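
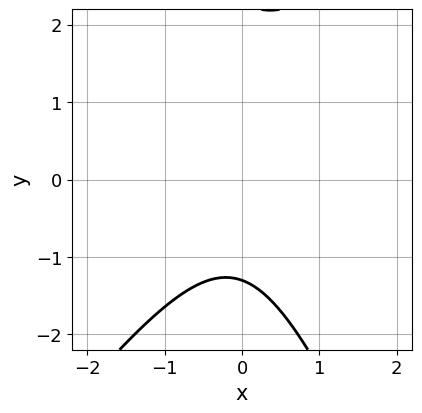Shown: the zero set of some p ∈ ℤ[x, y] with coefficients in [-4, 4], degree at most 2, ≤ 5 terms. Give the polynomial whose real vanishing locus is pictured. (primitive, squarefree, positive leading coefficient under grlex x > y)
3*x^2 - x*y - y^2 + y + 3

(a) Degree: the shape is more complex than any degree-1 curve, so deg p = 2.
(b) From the axis intercepts and sections: it misses every integer gridline on the x-axis.
(c) Solving for integer coefficients yields p as stated.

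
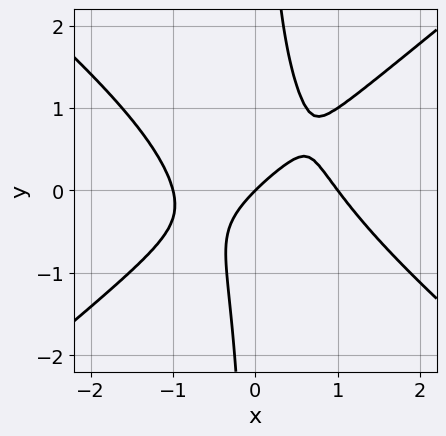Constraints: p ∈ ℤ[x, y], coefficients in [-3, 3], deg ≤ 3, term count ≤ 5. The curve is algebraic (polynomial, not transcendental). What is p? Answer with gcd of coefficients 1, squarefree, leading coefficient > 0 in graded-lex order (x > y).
First, degree: a generic line meets the curve in up to 3 points, so deg p = 3.
Next, checking where it meets the axes: it meets the y-axis at y = 0 (among the integer gridlines); the x-axis gridline crossings are at x ∈ {-1, 0, 1}.
Finally, these observations pin down the coefficients.

2*x^3 - 3*x*y^2 + x*y - 2*x + 2*y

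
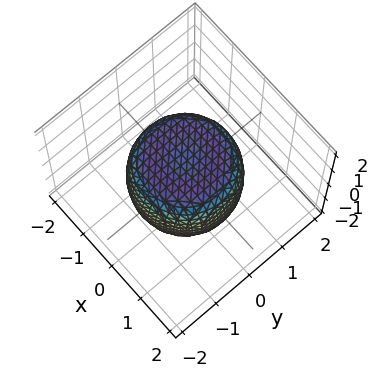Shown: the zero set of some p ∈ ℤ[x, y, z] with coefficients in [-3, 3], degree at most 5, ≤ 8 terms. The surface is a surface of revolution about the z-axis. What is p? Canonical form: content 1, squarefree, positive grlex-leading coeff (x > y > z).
Degree: a generic line meets the surface in up to 4 points, so deg p = 4.
Symmetries: every cross-section ⟂ z is a circle, so x, y appear only via x² + y².
From the axis intercepts and sections: among the integer gridlines, it crosses the z-axis at z ∈ {-1, 1}; a circular section at z = 1 has radius exactly 1.
Fitting integer coefficients to these (and the overall shape) gives p.

x^4 + 2*x^2*y^2 + y^4 - x^2 - y^2 + z^2 - 1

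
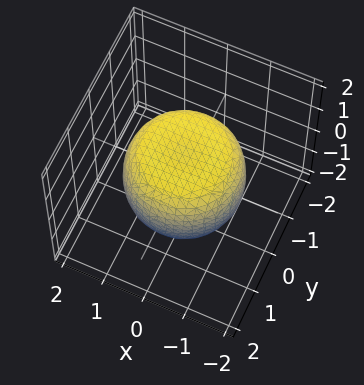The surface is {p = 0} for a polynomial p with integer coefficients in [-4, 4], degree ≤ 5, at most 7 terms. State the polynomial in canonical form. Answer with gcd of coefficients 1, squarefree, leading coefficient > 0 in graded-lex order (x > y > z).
2*x^4 + 4*x^2*y^2 + 2*y^4 - 2*x^2 - 2*y^2 + 3*z^2 - 3

(a) The degree is 4 — the shape is more complex than any degree-3 surface.
(b) Symmetries: rotational symmetry about the z-axis ⇒ p depends on x, y only through x² + y².
(c) From the axis intercepts and sections: a circular section at z = 1 has radius exactly 1; the z-axis gridline crossings are at z ∈ {-1, 1}.
(d) Putting this together gives p.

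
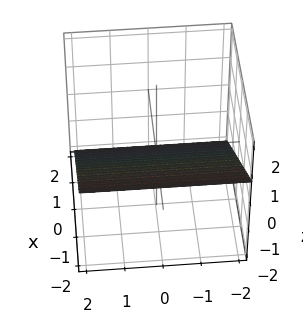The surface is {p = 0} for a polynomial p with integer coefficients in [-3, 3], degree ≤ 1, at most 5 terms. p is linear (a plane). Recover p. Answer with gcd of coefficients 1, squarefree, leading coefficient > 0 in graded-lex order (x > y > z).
First, deg p = 1. The surface is flat (a plane).
Next, from the axis intercepts and sections: one x-axis crossing is at x = -1; the surface avoids every integer y-axis point in the box.
Finally, matching integer coefficients to the picture gives p.

2*x + 3*z + 2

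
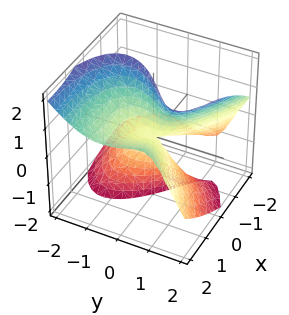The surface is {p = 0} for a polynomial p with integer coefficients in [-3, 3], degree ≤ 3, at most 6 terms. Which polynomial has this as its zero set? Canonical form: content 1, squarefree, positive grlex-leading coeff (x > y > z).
y^3 - y*z^2 - x^2 + 2*x*z

1. Degree: the shape is more complex than any degree-2 surface, so deg p = 3.
2. Reading off the gridlines: one x-axis crossing is at x = 0; every point of the z-axis in the box is on the surface; it crosses the y-axis at the gridline y = 0.
3. Putting this together gives p.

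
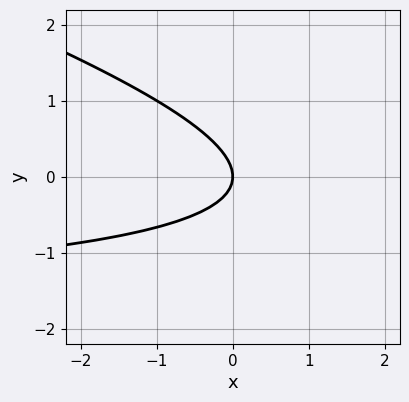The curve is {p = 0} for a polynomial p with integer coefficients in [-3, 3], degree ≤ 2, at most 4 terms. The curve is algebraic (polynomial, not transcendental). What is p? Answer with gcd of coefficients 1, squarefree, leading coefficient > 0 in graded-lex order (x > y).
1. The degree is 2 — no degree-1 curve has this shape.
2. Against the integer gridlines: one x-axis crossing is at x = 0; it meets the y-axis at y = 0 (among the integer gridlines).
3. Matching integer coefficients to the picture gives p.

x*y + 3*y^2 + 2*x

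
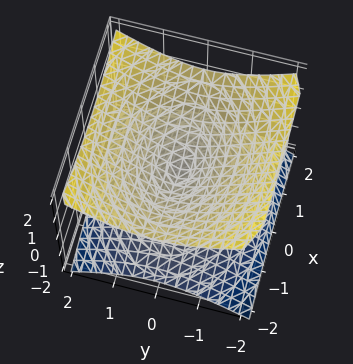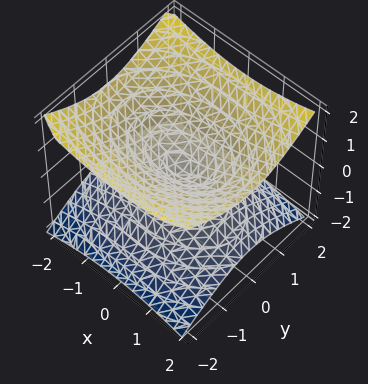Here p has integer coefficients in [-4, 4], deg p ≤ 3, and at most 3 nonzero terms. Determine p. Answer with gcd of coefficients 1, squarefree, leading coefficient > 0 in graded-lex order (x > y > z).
1. deg p = 2. Two nappes meeting at a single point; a quadric.
2. Symmetries: the z ↦ −z reflection is a symmetry, so z appears only in even powers; the x ↦ −x reflection is a symmetry, so x appears only in even powers; mirror symmetry y ↦ −y ⇒ only even powers of y.
3. Checking where it meets the axes: it crosses the y-axis at the gridline y = 0; it crosses the z-axis at the gridline z = 0; it meets the x-axis at x = 0 (among the integer gridlines).
4. Solving for integer coefficients yields p as stated.

x^2 + 2*y^2 - 3*z^2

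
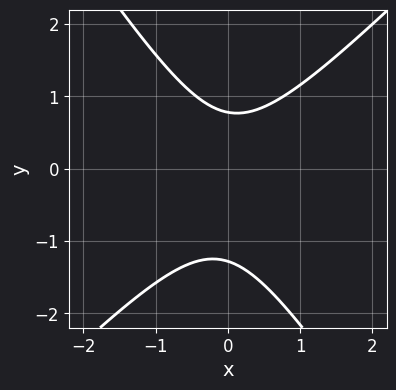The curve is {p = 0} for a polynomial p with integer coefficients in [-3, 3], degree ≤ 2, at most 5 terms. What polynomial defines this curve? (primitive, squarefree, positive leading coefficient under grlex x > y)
1. The degree is 2 — a generic line meets the curve in up to 2 points.
2. From the axis intercepts and sections: the curve avoids every integer x-axis point in the box.
3. The integer polynomial consistent with all of this is the stated p.

3*x^2 - x*y - 2*y^2 - y + 2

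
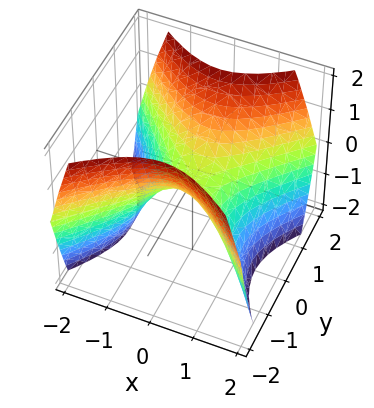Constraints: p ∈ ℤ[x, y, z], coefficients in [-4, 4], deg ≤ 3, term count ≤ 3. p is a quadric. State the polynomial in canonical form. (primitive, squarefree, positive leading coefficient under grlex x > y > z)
1. Degree: a hyperbolic paraboloid; a quadric, so deg p = 2.
2. Symmetries: it's symmetric under y → −y, forcing even powers of y; the x ↦ −x reflection is a symmetry, so x appears only in even powers.
3. From the axis intercepts and sections: it crosses the y-axis at the gridline y = 0; it meets the x-axis at x = 0 (among the integer gridlines); one z-axis crossing is at z = 0.
4. These observations pin down the coefficients.

x^2 - y^2 + z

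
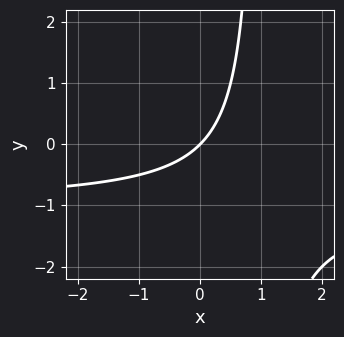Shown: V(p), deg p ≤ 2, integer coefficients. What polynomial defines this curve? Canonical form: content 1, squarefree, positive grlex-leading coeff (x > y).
(a) deg p = 2.
(b) Checking where it meets the axes: one x-axis crossing is at x = 0; it crosses the y-axis at the gridline y = 0.
(c) The integer polynomial consistent with all of this is the stated p.

x*y + x - y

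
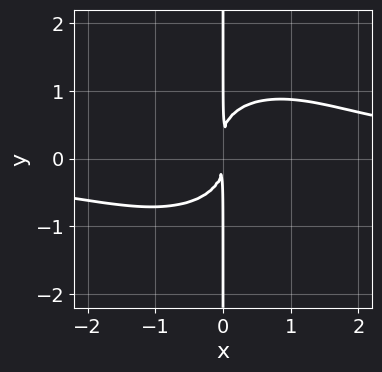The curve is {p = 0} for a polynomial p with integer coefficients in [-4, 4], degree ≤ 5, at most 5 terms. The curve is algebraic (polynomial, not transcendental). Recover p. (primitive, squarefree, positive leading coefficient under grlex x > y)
2*x^3*y + 3*x*y^3 - x*y^2 - 3*x^2

First, deg p = 4. No degree-3 curve has this shape.
Then, against the integer gridlines: every point of the y-axis in the box is on the curve.
Finally, the integer polynomial consistent with all of this is the stated p.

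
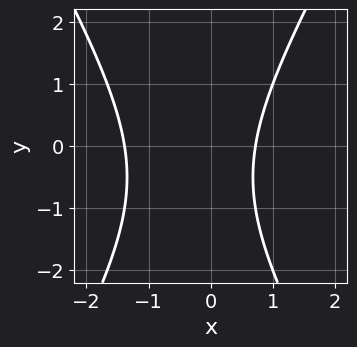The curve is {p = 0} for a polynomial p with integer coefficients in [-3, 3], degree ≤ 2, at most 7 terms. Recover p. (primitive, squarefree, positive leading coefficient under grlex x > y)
3*x^2 - y^2 + 2*x - y - 3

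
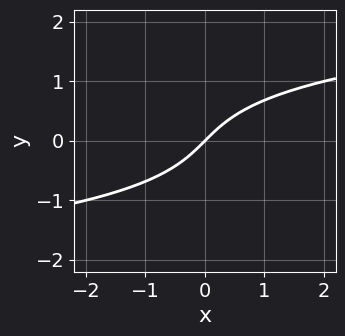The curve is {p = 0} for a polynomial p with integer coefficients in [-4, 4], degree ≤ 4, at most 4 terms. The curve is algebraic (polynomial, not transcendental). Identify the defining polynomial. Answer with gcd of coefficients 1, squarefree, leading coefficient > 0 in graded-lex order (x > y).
y^3 - x + y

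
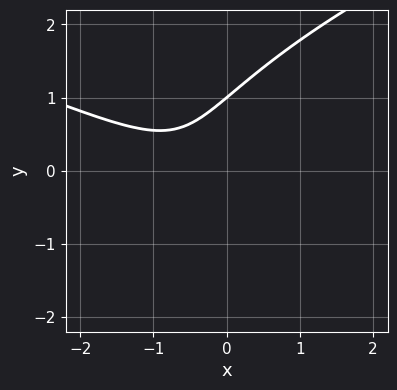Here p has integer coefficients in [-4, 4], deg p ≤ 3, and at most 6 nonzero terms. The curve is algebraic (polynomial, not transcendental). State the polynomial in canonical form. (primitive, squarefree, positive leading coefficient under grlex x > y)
2*y^3 - 2*x^2 - 3*x*y - 2*x - 2

1. Degree: a generic line meets the curve in up to 3 points, so deg p = 3.
2. From the visible intercepts: it meets the y-axis at y = 1 (among the integer gridlines); it misses every integer gridline on the x-axis.
3. Solving for integer coefficients yields p as stated.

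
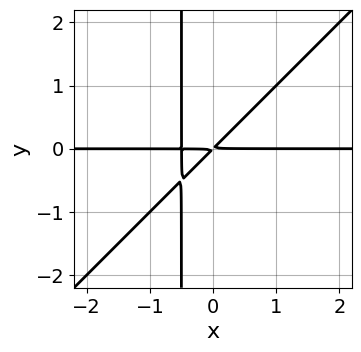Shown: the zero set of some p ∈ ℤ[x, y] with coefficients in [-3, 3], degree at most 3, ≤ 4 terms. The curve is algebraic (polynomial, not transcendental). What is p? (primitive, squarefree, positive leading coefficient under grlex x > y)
2*x^2*y - 2*x*y^2 + x*y - y^2

Degree: no degree-2 curve has this shape, so deg p = 3.
From the axis intercepts and sections: every point of the x-axis in the box is on the curve.
Assembling these constraints gives the stated polynomial.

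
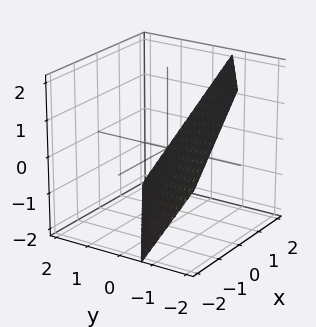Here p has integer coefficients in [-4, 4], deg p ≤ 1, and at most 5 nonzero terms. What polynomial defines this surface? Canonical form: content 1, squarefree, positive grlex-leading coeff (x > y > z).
2*x - 3*y - 2*z - 2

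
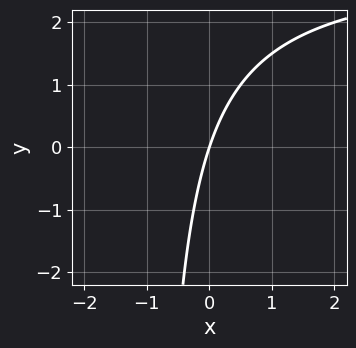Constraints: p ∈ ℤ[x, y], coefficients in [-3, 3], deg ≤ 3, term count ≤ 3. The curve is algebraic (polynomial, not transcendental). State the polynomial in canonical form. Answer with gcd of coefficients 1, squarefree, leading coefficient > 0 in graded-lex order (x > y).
x*y - 3*x + y

Degree: no degree-1 curve has this shape, so deg p = 2.
From the axis intercepts and sections: one x-axis crossing is at x = 0; it crosses the y-axis at the gridline y = 0.
Solving for integer coefficients yields p as stated.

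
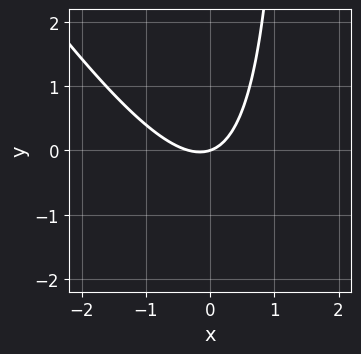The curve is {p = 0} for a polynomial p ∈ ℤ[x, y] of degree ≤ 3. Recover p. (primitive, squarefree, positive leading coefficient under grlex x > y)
3*x^2 + 2*x*y + x - 3*y

First, degree: the shape is more complex than any degree-1 curve, so deg p = 2.
Next, against the integer gridlines: one x-axis crossing is at x = 0; one y-axis crossing is at y = 0.
Finally, these observations pin down the coefficients.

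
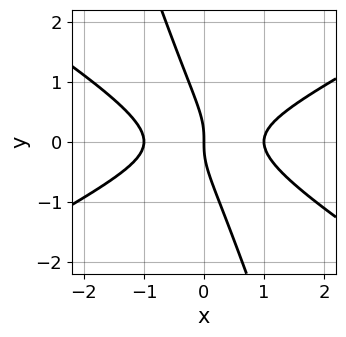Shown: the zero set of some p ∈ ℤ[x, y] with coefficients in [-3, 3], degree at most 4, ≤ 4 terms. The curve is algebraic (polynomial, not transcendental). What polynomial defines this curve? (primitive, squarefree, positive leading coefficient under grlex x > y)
x^3 - 3*x*y^2 - y^3 - x

1. The degree is 3 — a generic line meets the curve in up to 3 points.
2. Reading off the gridlines: among the integer gridlines, it crosses the x-axis at x ∈ {-1, 0, 1}; it meets the y-axis at y = 0 (among the integer gridlines).
3. Fitting integer coefficients to these (and the overall shape) gives p.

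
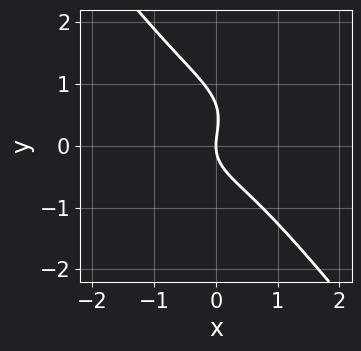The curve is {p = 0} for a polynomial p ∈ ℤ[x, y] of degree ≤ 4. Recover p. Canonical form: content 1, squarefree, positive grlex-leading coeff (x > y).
1. deg p = 3. No degree-2 curve has this shape.
2. Against the integer gridlines: one y-axis crossing is at y = 0; one x-axis crossing is at x = 0.
3. Together with the visible shape, these determine p as stated.

3*x^3 + 2*x*y^2 + 3*y^3 - 2*y^2 + 3*x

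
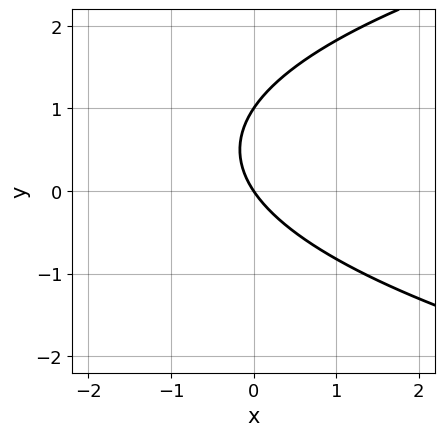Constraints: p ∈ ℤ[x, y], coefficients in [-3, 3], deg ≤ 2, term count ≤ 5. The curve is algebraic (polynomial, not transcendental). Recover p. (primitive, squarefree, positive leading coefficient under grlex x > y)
(a) Degree: no degree-1 curve has this shape, so deg p = 2.
(b) From the axis intercepts and sections: it meets the x-axis at x = 0 (among the integer gridlines); among the integer gridlines, it crosses the y-axis at y ∈ {0, 1}.
(c) Together with the visible shape, these determine p as stated.

2*y^2 - 3*x - 2*y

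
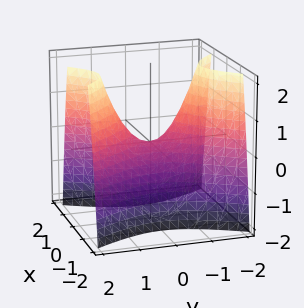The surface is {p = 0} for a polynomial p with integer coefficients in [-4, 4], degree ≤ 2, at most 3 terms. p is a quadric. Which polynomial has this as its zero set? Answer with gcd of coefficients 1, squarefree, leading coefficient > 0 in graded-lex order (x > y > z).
1. The degree is 2 — a hyperbolic paraboloid; a quadric.
2. Symmetries: it's symmetric under x → −x, forcing even powers of x; it's symmetric under y → −y, forcing even powers of y.
3. From the visible intercepts: one y-axis crossing is at y = 0; one z-axis crossing is at z = 0; one x-axis crossing is at x = 0.
4. The integer polynomial consistent with all of this is the stated p.

2*x^2 - y^2 + z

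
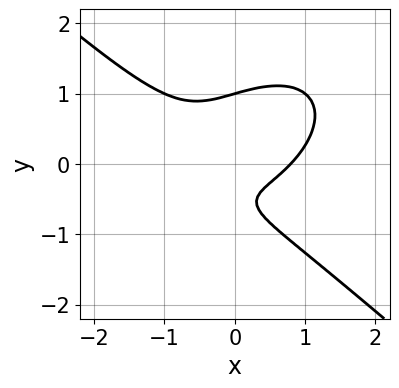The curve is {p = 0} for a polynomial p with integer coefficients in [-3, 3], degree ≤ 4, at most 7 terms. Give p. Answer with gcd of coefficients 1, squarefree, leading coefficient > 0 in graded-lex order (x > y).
1. Degree: the shape is more complex than any degree-2 curve, so deg p = 3.
2. From the visible intercepts: it crosses the y-axis at the gridline y = 1.
3. Solving for integer coefficients yields p as stated.

2*x^3 + 3*y^3 - 2*x*y - 2*y - 1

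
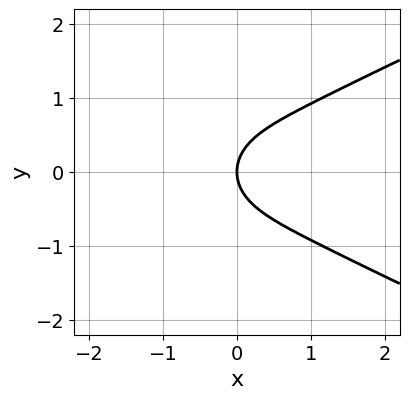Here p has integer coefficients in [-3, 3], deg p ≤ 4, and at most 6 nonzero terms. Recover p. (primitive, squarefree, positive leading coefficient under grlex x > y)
First, the degree is 4 — a generic line meets the curve in up to 4 points.
Next, symmetries: mirror symmetry y ↦ −y ⇒ only even powers of y.
Then, reading off the gridlines: it meets the x-axis at x = 0 (among the integer gridlines); it crosses the y-axis at the gridline y = 0.
Finally, putting this together gives p.

2*y^4 - x^3 + 3*y^2 - 3*x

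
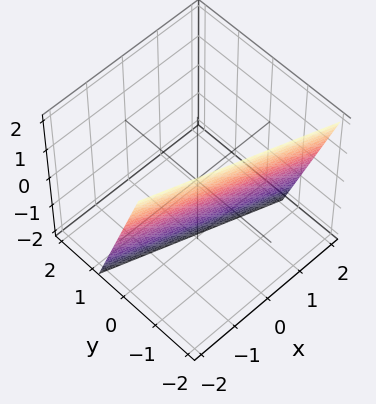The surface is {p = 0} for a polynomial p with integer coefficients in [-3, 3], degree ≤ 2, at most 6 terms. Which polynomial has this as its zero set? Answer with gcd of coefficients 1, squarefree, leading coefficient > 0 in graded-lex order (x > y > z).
x + 3*y + z + 2

(a) deg p = 1.
(b) Observable constraints: it crosses the x-axis at the gridline x = -2; one z-axis crossing is at z = -2.
(c) Solving for integer coefficients yields p as stated.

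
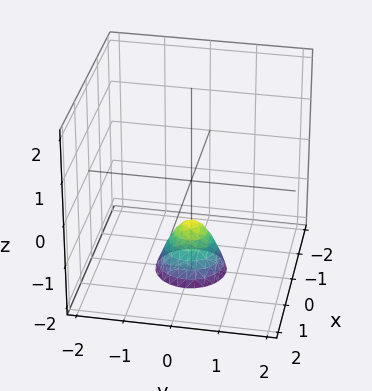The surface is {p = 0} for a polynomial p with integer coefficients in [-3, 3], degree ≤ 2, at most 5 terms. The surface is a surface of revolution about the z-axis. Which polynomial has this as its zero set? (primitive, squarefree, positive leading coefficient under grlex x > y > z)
(a) deg p = 2. A generic line meets the surface in up to 2 points.
(b) Symmetry: the z-axis is an axis of rotation, so x and y enter only as x² + y².
(c) Checking where it meets the axes: a circular section at z = -2 has radius between 0 and 1; no x-intercept at any integer in the box; it meets the z-axis at z = -1 (among the integer gridlines).
(d) The integer polynomial consistent with all of this is the stated p.

2*x^2 + 2*y^2 + z + 1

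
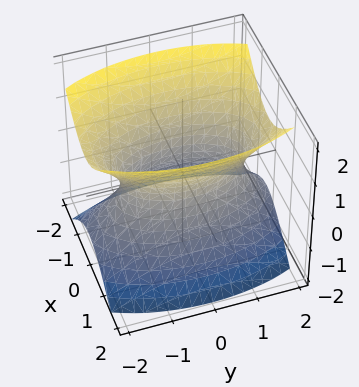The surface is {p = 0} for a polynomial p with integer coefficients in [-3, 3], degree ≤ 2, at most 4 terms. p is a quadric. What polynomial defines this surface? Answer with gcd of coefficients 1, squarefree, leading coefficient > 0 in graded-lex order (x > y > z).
3*x^2 + y^2 - 2*z^2 - 2

1. The degree is 2 — one connected sheet with a waist; a quadric.
2. Symmetries: the x ↦ −x reflection is a symmetry, so x appears only in even powers; mirror symmetry y ↦ −y ⇒ only even powers of y; mirror symmetry z ↦ −z ⇒ only even powers of z.
3. From the axis intercepts and sections: it misses every integer gridline on the z-axis.
4. Solving for integer coefficients yields p as stated.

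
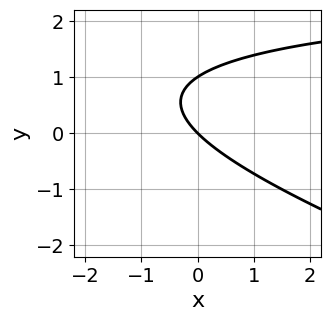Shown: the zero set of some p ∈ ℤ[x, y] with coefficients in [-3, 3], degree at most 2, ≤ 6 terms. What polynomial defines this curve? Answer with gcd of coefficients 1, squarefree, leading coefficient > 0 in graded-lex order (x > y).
1. Degree: the shape is more complex than any degree-1 curve, so deg p = 2.
2. From the axis intercepts and sections: it meets the x-axis at x = 0 (among the integer gridlines); among the integer gridlines, it crosses the y-axis at y ∈ {0, 1}.
3. Assembling these constraints gives the stated polynomial.

x*y + 3*y^2 - 3*x - 3*y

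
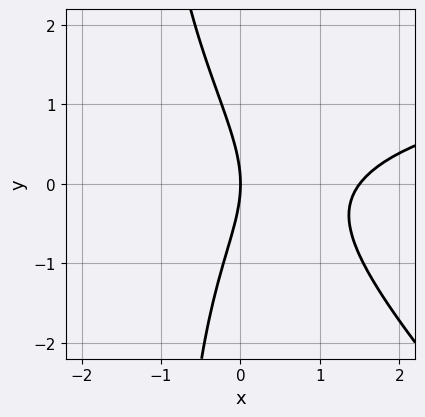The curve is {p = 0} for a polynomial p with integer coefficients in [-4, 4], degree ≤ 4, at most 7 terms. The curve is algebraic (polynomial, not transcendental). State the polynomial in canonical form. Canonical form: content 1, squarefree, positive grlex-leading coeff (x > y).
x^2*y + x*y^2 - 2*x^2 + y^2 + 3*x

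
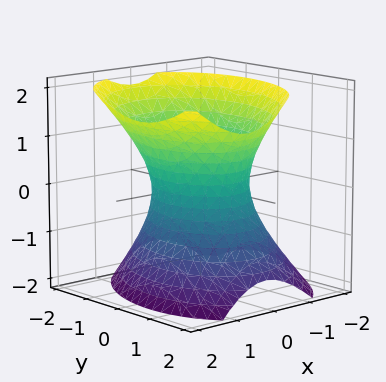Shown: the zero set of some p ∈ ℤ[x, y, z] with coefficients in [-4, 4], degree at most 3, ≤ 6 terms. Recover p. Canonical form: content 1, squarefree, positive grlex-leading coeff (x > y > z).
3*x^2 - x*y - x*z + 2*y^2 - 2*z^2 - 3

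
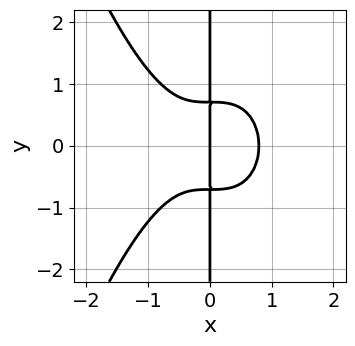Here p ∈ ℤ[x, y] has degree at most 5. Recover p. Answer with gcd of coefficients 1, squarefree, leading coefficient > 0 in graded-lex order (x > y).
2*x^4 + 2*x*y^2 - x

Degree: no degree-3 curve has this shape, so deg p = 4.
Symmetries: it's symmetric under y → −y, forcing even powers of y.
Against the integer gridlines: the visible y-axis segment lies entirely on the curve; it meets the x-axis at x = 0 (among the integer gridlines).
The integer polynomial consistent with all of this is the stated p.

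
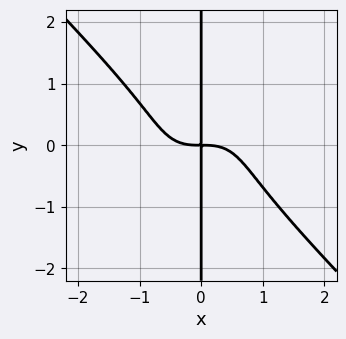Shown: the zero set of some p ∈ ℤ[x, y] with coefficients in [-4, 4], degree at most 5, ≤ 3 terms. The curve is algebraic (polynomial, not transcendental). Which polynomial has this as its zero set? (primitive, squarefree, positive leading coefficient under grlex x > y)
The degree is 4 — the shape is more complex than any degree-3 curve.
Observable constraints: the visible y-axis segment lies entirely on the curve.
Assembling these constraints gives the stated polynomial.

x^4 + x*y^3 + x*y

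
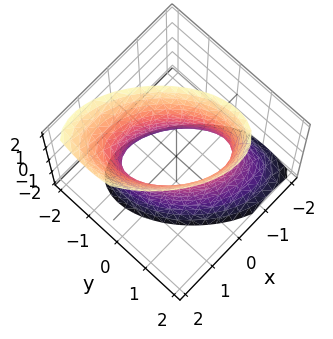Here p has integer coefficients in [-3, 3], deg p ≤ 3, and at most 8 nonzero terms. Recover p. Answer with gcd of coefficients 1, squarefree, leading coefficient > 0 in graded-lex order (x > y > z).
Degree: no degree-1 surface has this shape, so deg p = 2.
Reading off the gridlines: among the integer gridlines, it crosses the y-axis at y ∈ {-1, 1}; among the integer gridlines, it crosses the x-axis at x ∈ {-1, 1}; no z-intercept at any integer in the box.
Matching integer coefficients to the picture gives p.

3*x^2 + 3*x*y - x*z + 3*y^2 - z^2 - 3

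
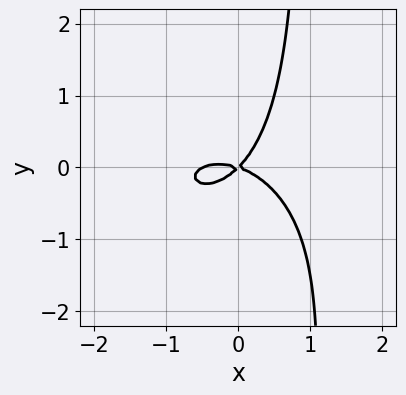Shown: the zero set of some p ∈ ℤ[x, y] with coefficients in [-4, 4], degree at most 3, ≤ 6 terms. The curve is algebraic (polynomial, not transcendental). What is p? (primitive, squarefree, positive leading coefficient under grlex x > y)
(a) The degree is 3 — a generic line meets the curve in up to 3 points.
(b) From the visible intercepts: it meets the x-axis at x = 0 (among the integer gridlines); it crosses the y-axis at the gridline y = 0.
(c) Assembling these constraints gives the stated polynomial.

2*x^3 + 3*x*y^2 + x^2 + 2*x*y - 3*y^2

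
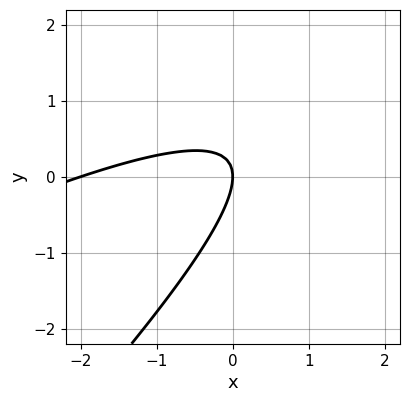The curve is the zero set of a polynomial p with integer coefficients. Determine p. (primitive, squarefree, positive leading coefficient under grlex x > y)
(a) The degree is 2 — the shape is more complex than any degree-1 curve.
(b) From the axis intercepts and sections: one y-axis crossing is at y = 0; the x-axis gridline crossings are at x ∈ {-2, 0}.
(c) Matching integer coefficients to the picture gives p.

x^2 - 3*x*y + 2*y^2 + 2*x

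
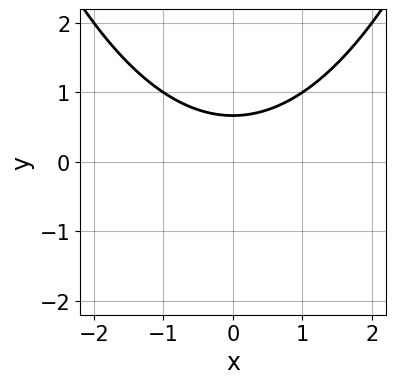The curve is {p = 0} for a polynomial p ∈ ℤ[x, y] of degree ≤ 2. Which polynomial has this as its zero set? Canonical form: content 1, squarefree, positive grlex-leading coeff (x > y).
x^2 - 3*y + 2

deg p = 2.
Symmetries: it's symmetric under x → −x, forcing even powers of x.
From the visible intercepts: it misses every integer gridline on the x-axis.
These observations pin down the coefficients.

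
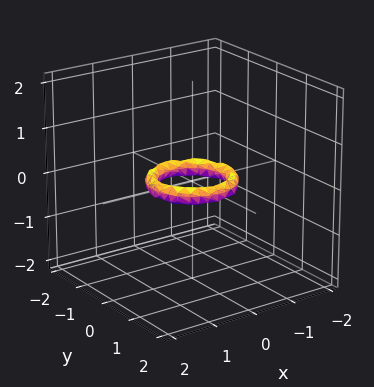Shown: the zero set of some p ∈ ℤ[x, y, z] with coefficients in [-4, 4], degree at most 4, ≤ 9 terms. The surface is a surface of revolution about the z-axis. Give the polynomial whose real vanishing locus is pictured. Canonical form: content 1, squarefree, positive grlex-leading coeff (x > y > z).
First, deg p = 4.
Next, symmetry: every cross-section ⟂ z is a circle, so x, y appear only via x² + y².
Next, observable constraints: among the integer gridlines, it crosses the y-axis at y ∈ {-1, 1}; no z-intercept at any integer in the box; a circular section at z = 0 has radius between 0 and 1.
Finally, fitting integer coefficients to these (and the overall shape) gives p.

2*x^4 + 4*x^2*y^2 + 2*y^4 - 3*x^2 - 3*y^2 + 3*z^2 + 1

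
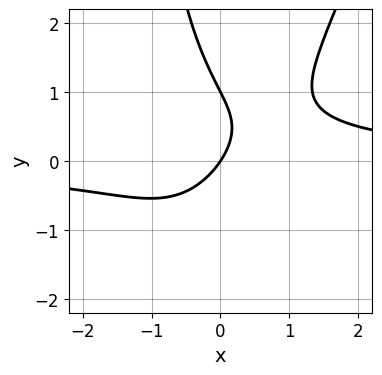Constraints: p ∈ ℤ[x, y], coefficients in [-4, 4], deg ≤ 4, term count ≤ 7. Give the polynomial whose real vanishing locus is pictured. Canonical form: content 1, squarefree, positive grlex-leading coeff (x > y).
1. Degree: a generic line meets the curve in up to 3 points, so deg p = 3.
2. From the axis intercepts and sections: it meets the x-axis at x = 0 (among the integer gridlines); the y-axis gridline crossings are at y ∈ {0, 1}.
3. These observations pin down the coefficients.

3*x^2*y - x*y^2 - 2*y^2 - 3*x + 2*y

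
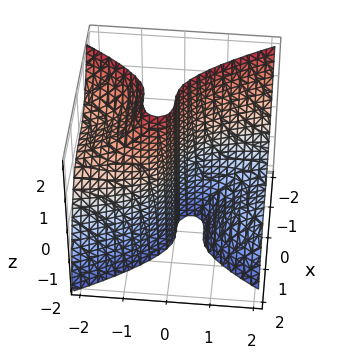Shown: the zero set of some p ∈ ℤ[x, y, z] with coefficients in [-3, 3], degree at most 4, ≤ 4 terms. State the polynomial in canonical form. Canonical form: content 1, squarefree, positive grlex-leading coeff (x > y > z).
3*x^3 + 2*y^2*z + 3*y

(a) The degree is 3 — the shape is more complex than any degree-2 surface.
(b) Checking where it meets the axes: every point of the z-axis in the box is on the surface; one x-axis crossing is at x = 0; it crosses the y-axis at the gridline y = 0.
(c) Assembling these constraints gives the stated polynomial.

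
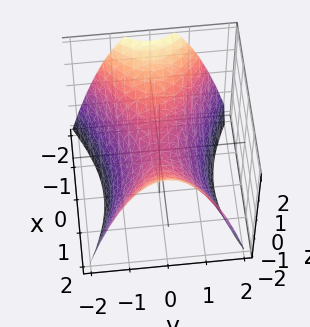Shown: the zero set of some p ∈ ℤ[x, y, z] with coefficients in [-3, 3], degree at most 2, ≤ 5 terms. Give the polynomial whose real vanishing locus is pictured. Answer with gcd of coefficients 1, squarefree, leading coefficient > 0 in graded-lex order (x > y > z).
1. deg p = 2. A hyperbolic paraboloid; a quadric.
2. Symmetries: the x ↦ −x reflection is a symmetry, so x appears only in even powers; it's symmetric under y → −y, forcing even powers of y.
3. Reading off the gridlines: one y-axis crossing is at y = 0; it meets the x-axis at x = 0 (among the integer gridlines).
4. Solving for integer coefficients yields p as stated.

x^2 - 2*y^2 - 2*z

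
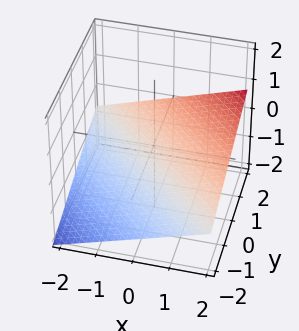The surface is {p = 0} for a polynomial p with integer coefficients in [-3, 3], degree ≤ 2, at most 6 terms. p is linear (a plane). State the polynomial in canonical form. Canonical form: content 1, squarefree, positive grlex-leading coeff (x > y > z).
1. Degree: the surface is flat (a plane), so deg p = 1.
2. Reading off the gridlines: it meets the x-axis at x = 2 (among the integer gridlines); one y-axis crossing is at y = 2.
3. Together with the visible shape, these determine p as stated.

x + y - 3*z - 2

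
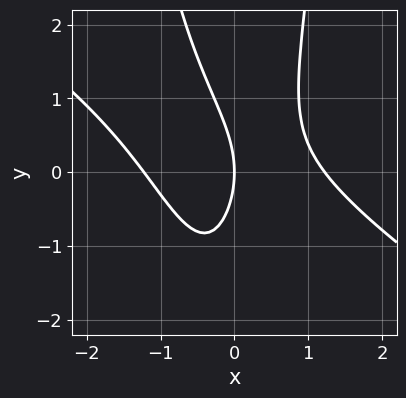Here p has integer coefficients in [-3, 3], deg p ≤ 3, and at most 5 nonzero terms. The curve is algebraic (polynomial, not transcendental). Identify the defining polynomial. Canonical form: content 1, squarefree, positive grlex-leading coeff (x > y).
2*x^3 + 3*x^2*y - y^2 - 3*x

deg p = 3. A generic line meets the curve in up to 3 points.
Observable constraints: one x-axis crossing is at x = 0; it meets the y-axis at y = 0 (among the integer gridlines).
Fitting integer coefficients to these (and the overall shape) gives p.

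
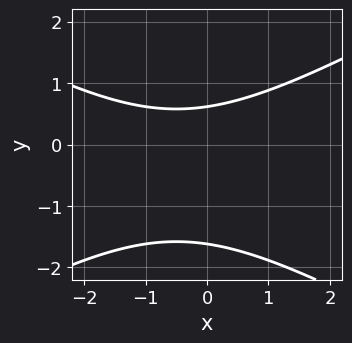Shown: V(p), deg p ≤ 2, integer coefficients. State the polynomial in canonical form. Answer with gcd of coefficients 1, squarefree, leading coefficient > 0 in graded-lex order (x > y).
x^2 - 3*y^2 + x - 3*y + 3

1. Degree: a generic line meets the curve in up to 2 points, so deg p = 2.
2. From the axis intercepts and sections: the curve avoids every integer x-axis point in the box.
3. These observations pin down the coefficients.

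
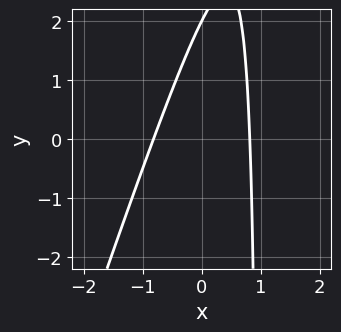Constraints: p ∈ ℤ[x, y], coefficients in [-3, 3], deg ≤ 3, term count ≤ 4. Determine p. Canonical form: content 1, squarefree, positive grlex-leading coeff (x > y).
3*x^2 - x*y + y - 2

1. Degree: no degree-1 curve has this shape, so deg p = 2.
2. From the axis intercepts and sections: it crosses the y-axis at the gridline y = 2.
3. Assembling these constraints gives the stated polynomial.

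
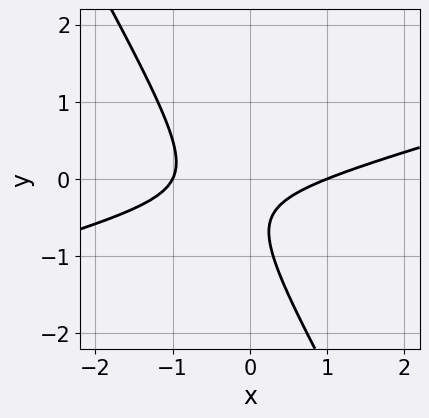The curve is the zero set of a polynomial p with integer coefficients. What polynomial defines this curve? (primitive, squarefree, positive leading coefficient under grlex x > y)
1. The degree is 2 — no degree-1 curve has this shape.
2. Against the integer gridlines: among the integer gridlines, it crosses the x-axis at x ∈ {-1, 1}; no y-intercept at any integer in the box.
3. Fitting integer coefficients to these (and the overall shape) gives p.

x^2 - 3*x*y - 2*y^2 - 2*y - 1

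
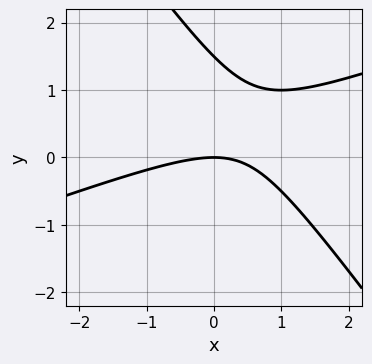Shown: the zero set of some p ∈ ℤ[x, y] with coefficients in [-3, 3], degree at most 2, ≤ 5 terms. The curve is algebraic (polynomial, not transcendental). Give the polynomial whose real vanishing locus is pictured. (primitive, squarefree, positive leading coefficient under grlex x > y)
x^2 - 2*x*y - 2*y^2 + 3*y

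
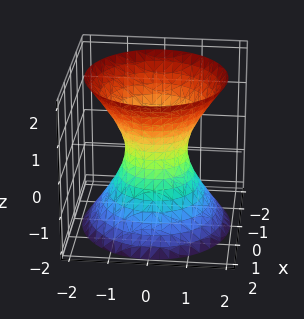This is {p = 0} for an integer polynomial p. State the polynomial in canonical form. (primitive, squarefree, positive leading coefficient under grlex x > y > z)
The degree is 2 — a generic line meets the surface in up to 2 points.
Symmetries: rotational symmetry about the z-axis ⇒ p depends on x, y only through x² + y².
Observable constraints: a circular section at z = 0 has radius between 0 and 1; no z-intercept at any integer in the box.
Matching integer coefficients to the picture gives p.

3*x^2 + 3*y^2 - 2*z^2 - 2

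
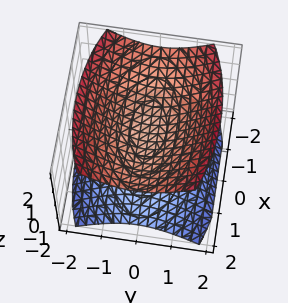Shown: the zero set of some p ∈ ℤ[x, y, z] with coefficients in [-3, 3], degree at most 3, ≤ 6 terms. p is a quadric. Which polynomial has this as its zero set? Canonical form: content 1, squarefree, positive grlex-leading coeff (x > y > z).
First, the picture has 2 separate pieces. They look like related sheets of one shape, so recover p as a whole.
Next, deg p = 2. Two sheets facing apart; a quadric.
Then, symmetries: it's symmetric under y → −y, forcing even powers of y; mirror symmetry z ↦ −z ⇒ only even powers of z; the x ↦ −x reflection is a symmetry, so x appears only in even powers.
Then, from the visible intercepts: the surface avoids every integer y-axis point in the box; it misses every integer gridline on the x-axis.
Finally, fitting integer coefficients to these (and the overall shape) gives p.

x^2 + 3*y^2 - 3*z^2 + 1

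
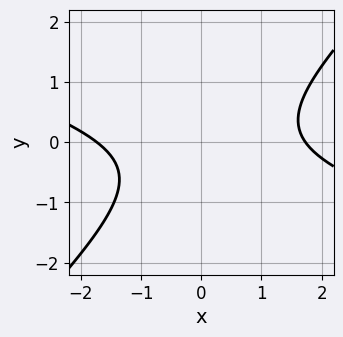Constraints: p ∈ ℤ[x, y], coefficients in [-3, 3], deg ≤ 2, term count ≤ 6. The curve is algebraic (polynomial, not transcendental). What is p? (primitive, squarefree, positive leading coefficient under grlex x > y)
First, degree: a generic line meets the curve in up to 2 points, so deg p = 2.
Next, observable constraints: it misses every integer gridline on the y-axis.
Finally, solving for integer coefficients yields p as stated.

x^2 + 2*x*y - 3*y^2 - y - 3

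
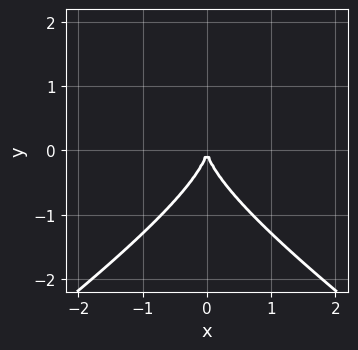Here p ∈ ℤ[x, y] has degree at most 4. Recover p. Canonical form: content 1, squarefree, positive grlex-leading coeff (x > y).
x^2*y - 2*y^3 - 3*x^2

First, degree: the shape is more complex than any degree-2 curve, so deg p = 3.
Then, symmetries: the x ↦ −x reflection is a symmetry, so x appears only in even powers.
Then, against the integer gridlines: it meets the y-axis at y = 0 (among the integer gridlines); it crosses the x-axis at the gridline x = 0.
Finally, fitting integer coefficients to these (and the overall shape) gives p.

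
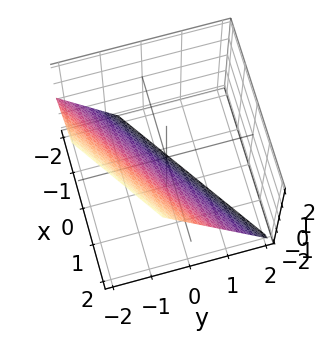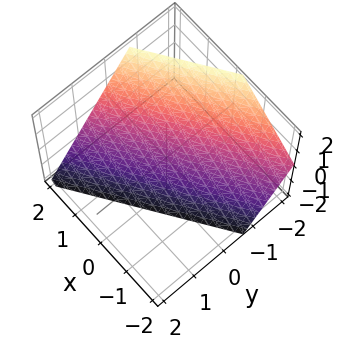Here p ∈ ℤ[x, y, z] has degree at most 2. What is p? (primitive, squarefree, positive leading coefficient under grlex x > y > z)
2*x - 3*y - 2*z - 2

1. The degree is 1 — every cross-section is a straight line — this is a plane.
2. Against the integer gridlines: it crosses the z-axis at the gridline z = -1; it meets the x-axis at x = 1 (among the integer gridlines).
3. Assembling these constraints gives the stated polynomial.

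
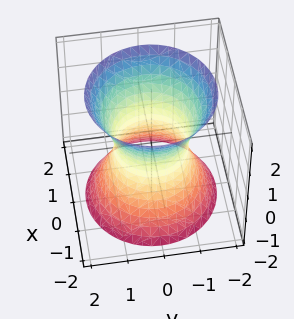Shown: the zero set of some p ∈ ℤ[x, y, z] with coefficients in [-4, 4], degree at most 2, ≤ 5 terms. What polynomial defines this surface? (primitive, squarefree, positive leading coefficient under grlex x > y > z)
2*x^2 + 2*y^2 - z^2 - 2

(a) Degree: no degree-1 surface has this shape, so deg p = 2.
(b) Symmetries: every cross-section ⟂ z is a circle, so x, y appear only via x² + y².
(c) From the visible intercepts: it misses every integer gridline on the z-axis; the x-axis gridline crossings are at x ∈ {-1, 1}; a circular section at z = -1 has radius between 1 and 2.
(d) Solving for integer coefficients yields p as stated.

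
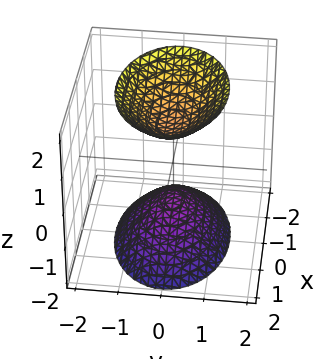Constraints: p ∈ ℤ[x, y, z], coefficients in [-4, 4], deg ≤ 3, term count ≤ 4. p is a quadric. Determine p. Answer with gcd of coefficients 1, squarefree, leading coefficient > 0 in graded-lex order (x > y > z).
x^2 + 2*y^2 - z^2 + 1

(a) There are 2 components. They look like related sheets of one shape, so recover p as a whole.
(b) deg p = 2. Two separate bowl-shaped sheets opening away from each other; a quadric.
(c) Symmetries: mirror symmetry y ↦ −y ⇒ only even powers of y; the z ↦ −z reflection is a symmetry, so z appears only in even powers; mirror symmetry x ↦ −x ⇒ only even powers of x.
(d) From the axis intercepts and sections: it misses every integer gridline on the y-axis; among the integer gridlines, it crosses the z-axis at z ∈ {-1, 1}; it misses every integer gridline on the x-axis.
(e) Solving for integer coefficients yields p as stated.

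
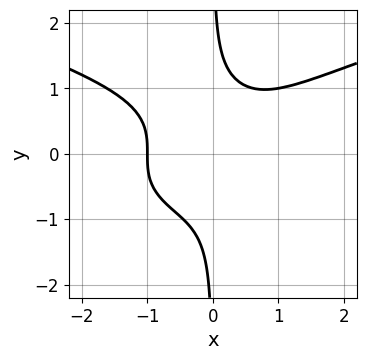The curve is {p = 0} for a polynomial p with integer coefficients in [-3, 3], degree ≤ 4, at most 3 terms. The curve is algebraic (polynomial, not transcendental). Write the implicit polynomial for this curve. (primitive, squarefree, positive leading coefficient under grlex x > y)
The degree is 4 — no degree-3 curve has this shape.
From the visible intercepts: one x-axis crossing is at x = -1; it misses every integer gridline on the y-axis.
Putting this together gives p.

2*x*y^3 - x^3 - 1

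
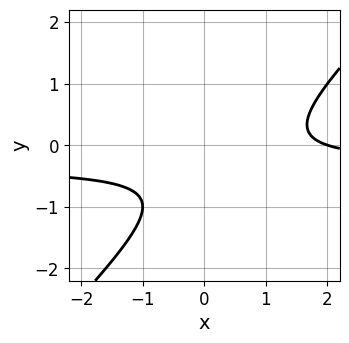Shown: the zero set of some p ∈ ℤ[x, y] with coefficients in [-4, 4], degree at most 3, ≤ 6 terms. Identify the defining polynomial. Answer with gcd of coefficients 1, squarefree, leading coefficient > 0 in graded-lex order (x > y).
1. deg p = 2. No degree-1 curve has this shape.
2. From the visible intercepts: it meets the x-axis at x = 2 (among the integer gridlines); it misses every integer gridline on the y-axis.
3. Together with the visible shape, these determine p as stated.

3*x*y - 3*y^2 + x - 3*y - 2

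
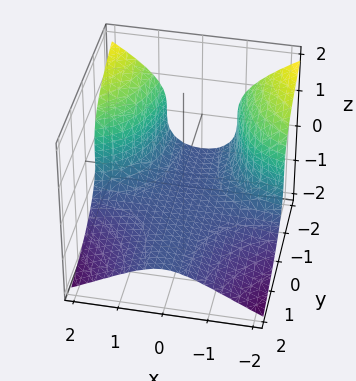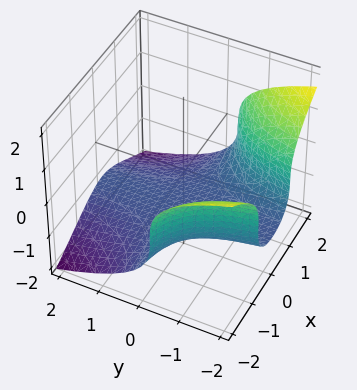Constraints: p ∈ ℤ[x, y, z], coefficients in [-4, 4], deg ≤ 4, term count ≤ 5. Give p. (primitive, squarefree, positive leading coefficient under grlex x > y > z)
deg p = 3.
Observable constraints: it meets the z-axis at z = -1 (among the integer gridlines); no x-intercept at any integer in the box; it misses every integer gridline on the y-axis.
Matching integer coefficients to the picture gives p.

2*x^2*y + 3*z^3 + 3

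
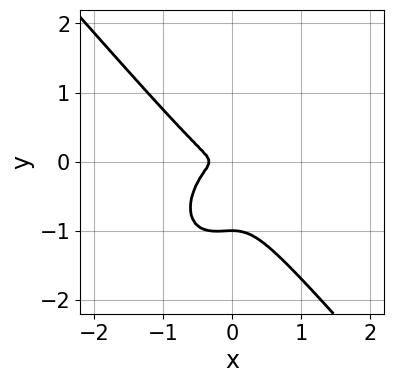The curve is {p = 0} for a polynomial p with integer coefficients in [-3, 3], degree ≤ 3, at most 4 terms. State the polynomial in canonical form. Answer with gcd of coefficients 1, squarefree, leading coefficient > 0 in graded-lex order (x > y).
1. Degree: no degree-2 curve has this shape, so deg p = 3.
2. Observable constraints: it crosses the y-axis at the gridline y = -1.
3. Fitting integer coefficients to these (and the overall shape) gives p.

3*x^3 + 2*y^3 + x^2 + 2*y^2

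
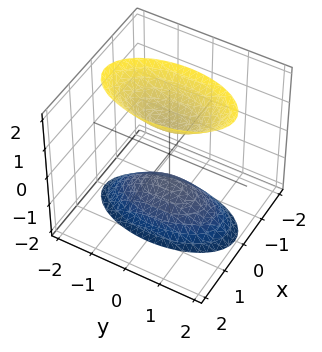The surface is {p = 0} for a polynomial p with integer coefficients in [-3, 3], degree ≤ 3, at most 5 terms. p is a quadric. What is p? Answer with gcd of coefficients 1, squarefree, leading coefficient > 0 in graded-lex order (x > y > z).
The picture has 2 separate pieces. Treating them together as one polynomial.
The degree is 2 — two separate bowl-shaped sheets opening away from each other; a quadric.
Symmetries: the z ↦ −z reflection is a symmetry, so z appears only in even powers; mirror symmetry x ↦ −x ⇒ only even powers of x; it's symmetric under y → −y, forcing even powers of y.
From the axis intercepts and sections: among the integer gridlines, it crosses the z-axis at z ∈ {-1, 1}; no x-intercept at any integer in the box; it misses every integer gridline on the y-axis.
Solving for integer coefficients yields p as stated.

3*x^2 + y^2 - z^2 + 1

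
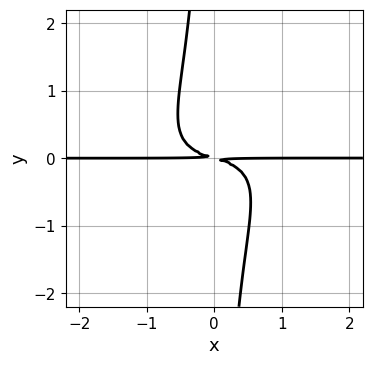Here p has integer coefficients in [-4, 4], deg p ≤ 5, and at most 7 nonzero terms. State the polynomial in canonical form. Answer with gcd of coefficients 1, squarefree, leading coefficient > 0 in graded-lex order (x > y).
(a) Degree: a generic line meets the curve in up to 4 points, so deg p = 4.
(b) From the visible intercepts: every point of the x-axis in the box is on the curve.
(c) Together with the visible shape, these determine p as stated.

x^3*y - 3*x^2*y^2 + 3*x*y^3 + x*y + 3*y^2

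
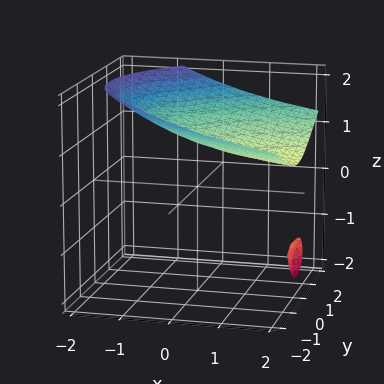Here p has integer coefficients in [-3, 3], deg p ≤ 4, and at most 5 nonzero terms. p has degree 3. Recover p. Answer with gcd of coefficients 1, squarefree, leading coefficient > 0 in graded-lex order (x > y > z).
I count 2 distinct pieces.
Degree: no degree-2 surface has this shape, so deg p = 3.
Reading off the gridlines: one z-axis crossing is at z = 1; it misses every integer gridline on the y-axis.
Assembling these constraints gives the stated polynomial.

x*z^2 + z^3 - y^2 - 1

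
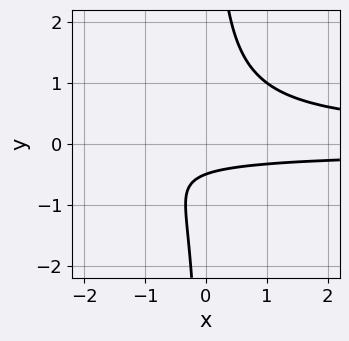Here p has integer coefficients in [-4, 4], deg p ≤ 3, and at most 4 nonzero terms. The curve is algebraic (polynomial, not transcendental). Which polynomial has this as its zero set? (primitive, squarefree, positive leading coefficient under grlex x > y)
1. deg p = 3.
2. Against the integer gridlines: it misses every integer gridline on the x-axis.
3. These observations pin down the coefficients.

3*x*y^2 - 2*y - 1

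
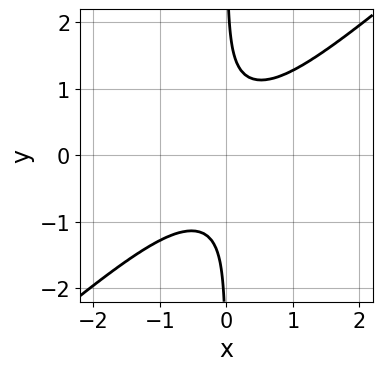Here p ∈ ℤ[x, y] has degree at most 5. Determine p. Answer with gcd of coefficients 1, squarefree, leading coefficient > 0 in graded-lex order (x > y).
2*x^4 - 3*x*y^3 + 2*x^2 + x*y + 1

(a) deg p = 4. No degree-3 curve has this shape.
(b) Reading off the gridlines: it misses every integer gridline on the x-axis; the curve avoids every integer y-axis point in the box.
(c) Together with the visible shape, these determine p as stated.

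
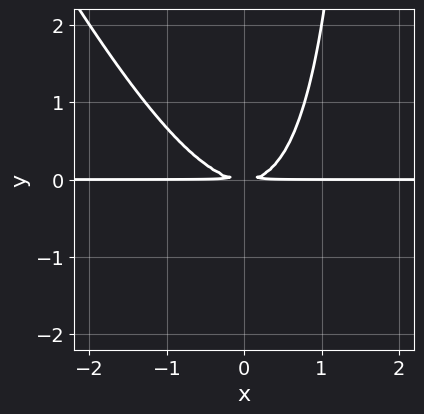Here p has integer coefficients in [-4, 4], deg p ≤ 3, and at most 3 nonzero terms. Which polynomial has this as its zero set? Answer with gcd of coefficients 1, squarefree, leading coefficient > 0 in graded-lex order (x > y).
2*x^2*y + x*y^2 - 2*y^2

1. Degree: a generic line meets the curve in up to 3 points, so deg p = 3.
2. Checking where it meets the axes: every point of the x-axis in the box is on the curve.
3. Solving for integer coefficients yields p as stated.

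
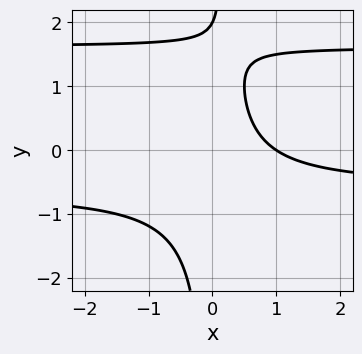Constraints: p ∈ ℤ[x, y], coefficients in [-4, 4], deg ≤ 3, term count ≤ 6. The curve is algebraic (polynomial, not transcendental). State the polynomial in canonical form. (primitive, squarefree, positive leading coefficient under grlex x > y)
deg p = 3. The shape is more complex than any degree-2 curve.
From the axis intercepts and sections: it meets the y-axis at y = 2 (among the integer gridlines); it meets the x-axis at x = 1 (among the integer gridlines).
Assembling these constraints gives the stated polynomial.

2*x*y^2 - 2*x*y - 2*x - y + 2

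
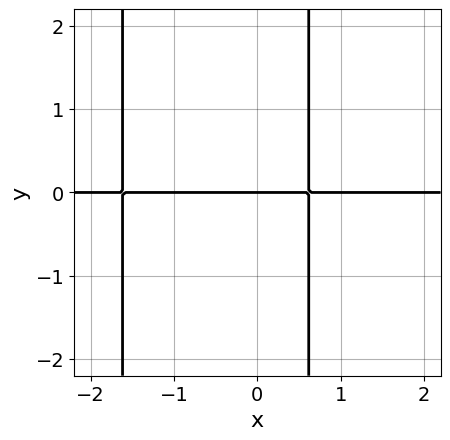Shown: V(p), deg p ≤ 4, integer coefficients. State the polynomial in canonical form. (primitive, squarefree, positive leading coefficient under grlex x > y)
x^2*y + x*y - y

First, degree: a generic line meets the curve in up to 3 points, so deg p = 3.
Next, from the axis intercepts and sections: the visible x-axis segment lies entirely on the curve; it meets the y-axis at y = 0 (among the integer gridlines).
Finally, these observations pin down the coefficients.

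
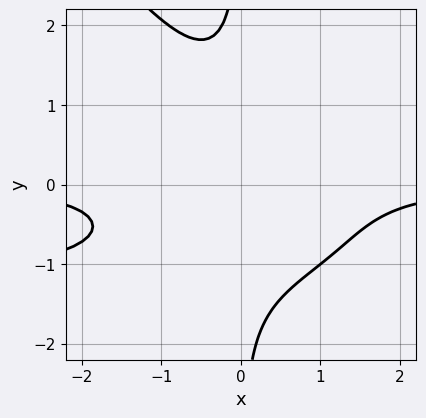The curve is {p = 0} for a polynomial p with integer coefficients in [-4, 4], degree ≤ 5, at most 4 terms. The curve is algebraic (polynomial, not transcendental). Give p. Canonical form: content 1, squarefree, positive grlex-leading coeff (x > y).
2*x^2*y^2 + 2*x*y^3 + 3*x^2*y + 3

First, degree: a generic line meets the curve in up to 4 points, so deg p = 4.
Next, from the visible intercepts: it misses every integer gridline on the x-axis; no y-intercept at any integer in the box.
Finally, putting this together gives p.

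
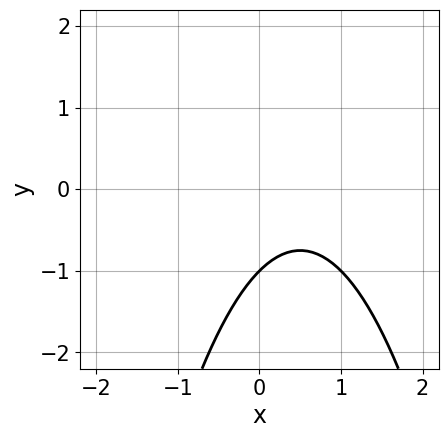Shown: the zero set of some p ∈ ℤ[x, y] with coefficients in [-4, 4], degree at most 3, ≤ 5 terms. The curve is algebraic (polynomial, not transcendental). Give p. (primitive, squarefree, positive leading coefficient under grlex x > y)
x^2 - x + y + 1

First, the degree is 2 — the shape is more complex than any degree-1 curve.
Then, checking where it meets the axes: it misses every integer gridline on the x-axis; it meets the y-axis at y = -1 (among the integer gridlines).
Finally, putting this together gives p.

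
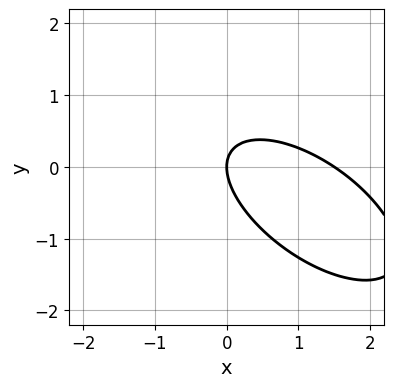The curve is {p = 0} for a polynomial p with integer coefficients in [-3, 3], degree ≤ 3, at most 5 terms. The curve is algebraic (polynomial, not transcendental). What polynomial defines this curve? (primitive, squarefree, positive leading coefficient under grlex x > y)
(a) The degree is 2 — a generic line meets the curve in up to 2 points.
(b) Checking where it meets the axes: it meets the y-axis at y = 0 (among the integer gridlines); it crosses the x-axis at the gridline x = 0.
(c) The integer polynomial consistent with all of this is the stated p.

2*x^2 + 3*x*y + 3*y^2 - 3*x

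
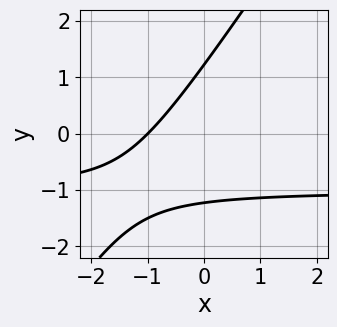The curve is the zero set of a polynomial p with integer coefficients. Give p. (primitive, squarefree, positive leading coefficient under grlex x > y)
3*x*y - 2*y^2 + 3*x + 3

First, the degree is 2 — the shape is more complex than any degree-1 curve.
Next, observable constraints: one x-axis crossing is at x = -1.
Finally, together with the visible shape, these determine p as stated.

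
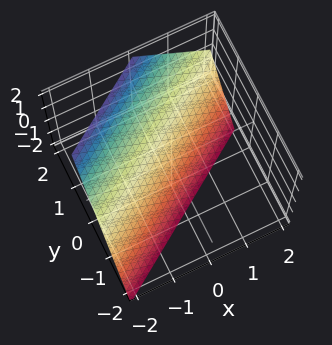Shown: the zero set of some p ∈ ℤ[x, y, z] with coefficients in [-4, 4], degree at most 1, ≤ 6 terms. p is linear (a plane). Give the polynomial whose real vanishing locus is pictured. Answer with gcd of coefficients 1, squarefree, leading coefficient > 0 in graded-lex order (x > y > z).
First, deg p = 1. Every cross-section is a straight line — this is a plane.
Then, observable constraints: it meets the x-axis at x = -1 (among the integer gridlines); one z-axis crossing is at z = -1.
Finally, matching integer coefficients to the picture gives p.

2*x - 3*y + 2*z + 2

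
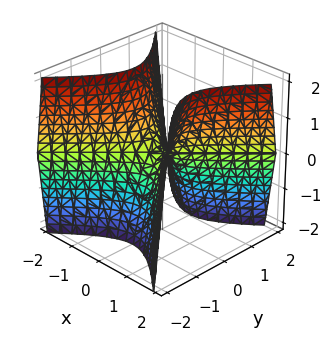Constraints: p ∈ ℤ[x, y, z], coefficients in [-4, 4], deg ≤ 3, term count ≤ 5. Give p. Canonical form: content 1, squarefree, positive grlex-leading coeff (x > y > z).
deg p = 2. A saddle surface; a quadric.
Symmetries: mirror symmetry x ↦ −x ⇒ only even powers of x; mirror symmetry y ↦ −y ⇒ only even powers of y.
From the visible intercepts: it crosses the x-axis at the gridline x = 0; it meets the z-axis at z = 0 (among the integer gridlines).
Together with the visible shape, these determine p as stated.

2*x^2 - 2*y^2 - z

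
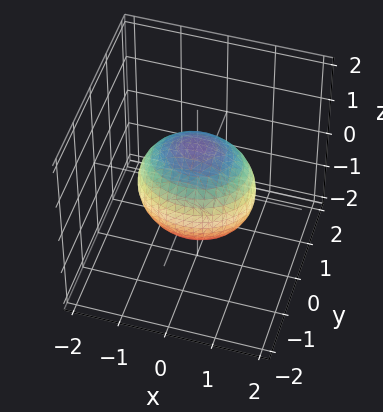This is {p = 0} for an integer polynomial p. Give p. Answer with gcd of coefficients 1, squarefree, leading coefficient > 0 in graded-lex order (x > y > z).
2*x^2 + 3*y^2 + 2*z^2 - 3

First, deg p = 2.
Next, symmetries: it's symmetric under x → −x, forcing even powers of x; it's symmetric under y → −y, forcing even powers of y; the z ↦ −z reflection is a symmetry, so z appears only in even powers.
Next, observable constraints: the y-axis gridline crossings are at y ∈ {-1, 1}.
Finally, solving for integer coefficients yields p as stated.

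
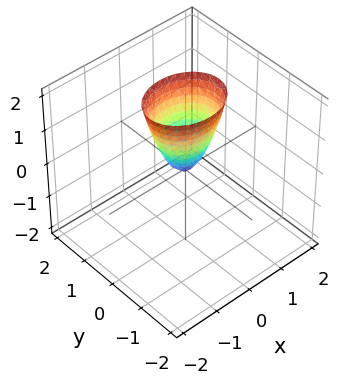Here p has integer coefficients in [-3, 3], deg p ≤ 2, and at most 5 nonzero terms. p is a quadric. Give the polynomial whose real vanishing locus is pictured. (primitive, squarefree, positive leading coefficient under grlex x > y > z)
2*x^2 + 3*y^2 - z

1. The degree is 2 — a paraboloid; a quadric.
2. Symmetries: the x ↦ −x reflection is a symmetry, so x appears only in even powers; mirror symmetry y ↦ −y ⇒ only even powers of y.
3. Observable constraints: it crosses the z-axis at the gridline z = 0; it crosses the x-axis at the gridline x = 0; it crosses the y-axis at the gridline y = 0.
4. Together with the visible shape, these determine p as stated.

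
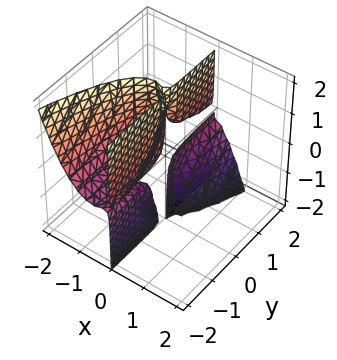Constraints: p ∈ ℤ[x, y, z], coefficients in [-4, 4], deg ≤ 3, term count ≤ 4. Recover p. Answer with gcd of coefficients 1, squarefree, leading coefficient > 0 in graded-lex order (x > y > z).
(a) I count 3 distinct pieces. Treating them together as one polynomial.
(b) Degree: no degree-2 surface has this shape, so deg p = 3.
(c) Observable constraints: every point of the y-axis in the box is on the surface; it meets the x-axis at x = -1 (among the integer gridlines).
(d) Fitting integer coefficients to these (and the overall shape) gives p.

2*x^3 + x*y*z + 2*x^2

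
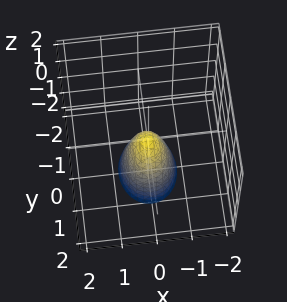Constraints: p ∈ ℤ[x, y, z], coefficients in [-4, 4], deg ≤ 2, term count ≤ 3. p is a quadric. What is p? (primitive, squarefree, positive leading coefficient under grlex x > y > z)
3*x^2 + 2*y^2 + z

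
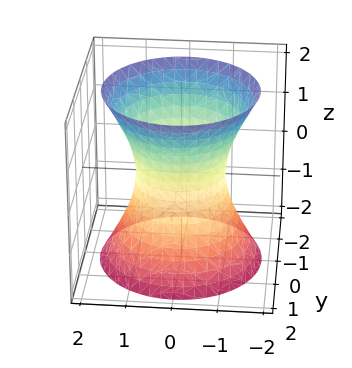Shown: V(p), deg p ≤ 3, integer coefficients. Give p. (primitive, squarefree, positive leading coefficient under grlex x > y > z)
deg p = 2.
Symmetry: every cross-section ⟂ z is a circle, so x, y appear only via x² + y².
From the axis intercepts and sections: the y-axis gridline crossings are at y ∈ {-1, 1}; among the integer gridlines, it crosses the x-axis at x ∈ {-1, 1}.
The integer polynomial consistent with all of this is the stated p.

2*x^2 + 2*y^2 - z^2 - 2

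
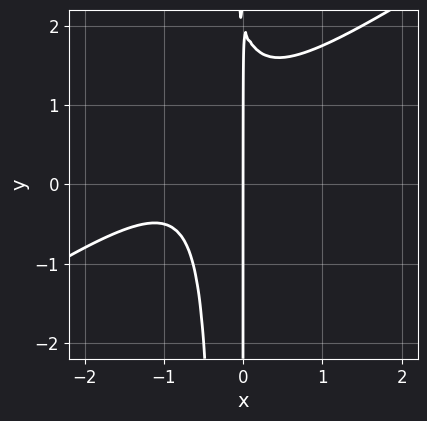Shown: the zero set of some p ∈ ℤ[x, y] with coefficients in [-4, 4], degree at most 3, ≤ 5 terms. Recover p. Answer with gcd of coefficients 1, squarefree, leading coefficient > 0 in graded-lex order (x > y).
(a) deg p = 3.
(b) From the axis intercepts and sections: every point of the y-axis in the box is on the curve; it meets the x-axis at x = 0 (among the integer gridlines).
(c) Assembling these constraints gives the stated polynomial.

2*x^3 - 3*x^2*y + 3*x^2 - x*y + 2*x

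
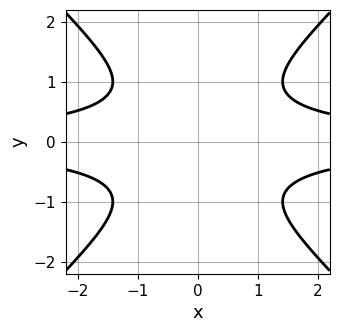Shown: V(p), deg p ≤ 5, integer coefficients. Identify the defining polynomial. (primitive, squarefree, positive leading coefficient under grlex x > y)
x^2*y^2 - y^4 - 1

1. The degree is 4 — no degree-3 curve has this shape.
2. Symmetries: it's symmetric under y → −y, forcing even powers of y; the x ↦ −x reflection is a symmetry, so x appears only in even powers.
3. Observable constraints: the curve avoids every integer x-axis point in the box; it misses every integer gridline on the y-axis.
4. Fitting integer coefficients to these (and the overall shape) gives p.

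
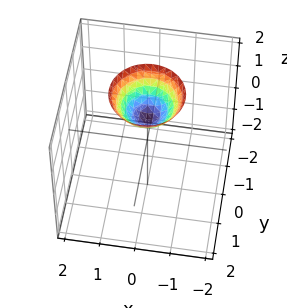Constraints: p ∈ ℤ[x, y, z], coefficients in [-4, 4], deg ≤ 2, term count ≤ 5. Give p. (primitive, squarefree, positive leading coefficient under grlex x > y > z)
x^2 + y^2 - z + 1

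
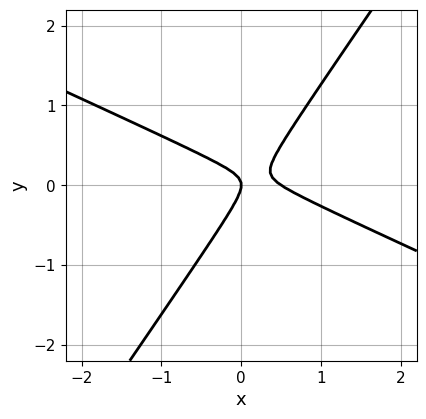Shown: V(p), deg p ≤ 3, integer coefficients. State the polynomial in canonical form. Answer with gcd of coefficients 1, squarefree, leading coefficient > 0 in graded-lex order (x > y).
1. The degree is 2 — the shape is more complex than any degree-1 curve.
2. Checking where it meets the axes: one y-axis crossing is at y = 0; one x-axis crossing is at x = 0.
3. Solving for integer coefficients yields p as stated.

2*x^2 + 3*x*y - 3*y^2 - x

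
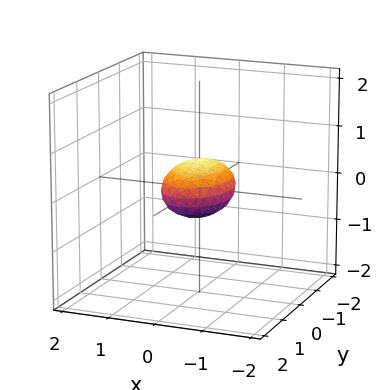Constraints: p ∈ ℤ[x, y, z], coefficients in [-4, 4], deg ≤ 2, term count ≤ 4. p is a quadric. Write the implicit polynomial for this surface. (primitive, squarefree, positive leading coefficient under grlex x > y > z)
2*x^2 + y^2 + 3*z^2 - 1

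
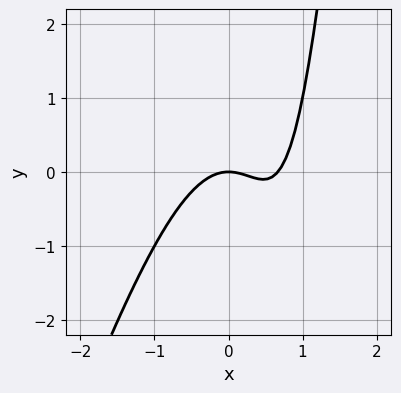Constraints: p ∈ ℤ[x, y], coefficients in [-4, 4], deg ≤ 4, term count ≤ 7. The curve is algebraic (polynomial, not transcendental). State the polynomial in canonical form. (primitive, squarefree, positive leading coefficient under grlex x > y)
3*x^3 - x^2*y - 2*x^2 + 2*x*y - 2*y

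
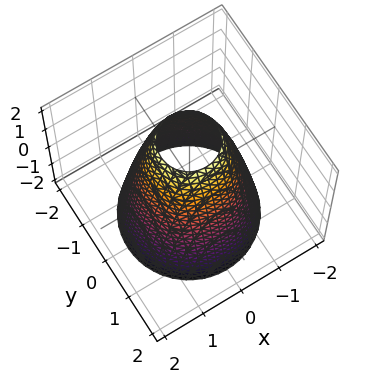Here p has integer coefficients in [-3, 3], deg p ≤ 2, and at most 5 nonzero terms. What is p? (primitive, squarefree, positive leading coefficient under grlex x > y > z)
2*x^2 + 2*y^2 + z - 3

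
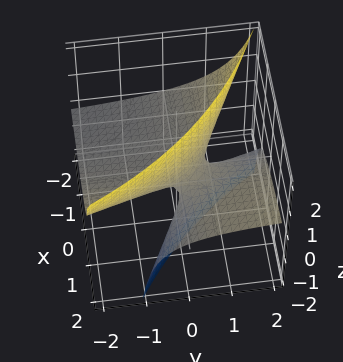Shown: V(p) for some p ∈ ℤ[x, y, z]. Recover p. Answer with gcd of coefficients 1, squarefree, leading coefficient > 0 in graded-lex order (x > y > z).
x*y - 3*x*z - 3*y*z + 2*z

deg p = 2. A generic line meets the surface in up to 2 points.
Observable constraints: every point of the x-axis in the box is on the surface; it crosses the z-axis at the gridline z = 0; the visible y-axis segment lies entirely on the surface.
Together with the visible shape, these determine p as stated.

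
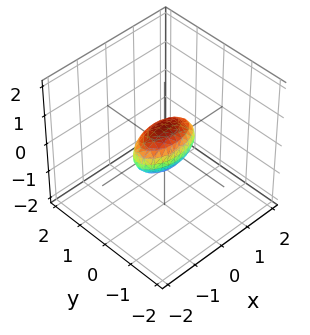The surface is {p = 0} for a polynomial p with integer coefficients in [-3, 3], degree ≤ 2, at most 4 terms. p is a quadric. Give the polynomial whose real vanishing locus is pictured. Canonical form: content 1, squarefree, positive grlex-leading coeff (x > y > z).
First, degree: a closed, bounded, convex surface; a quadric, so deg p = 2.
Next, symmetries: the z ↦ −z reflection is a symmetry, so z appears only in even powers; the y ↦ −y reflection is a symmetry, so y appears only in even powers; mirror symmetry x ↦ −x ⇒ only even powers of x.
Then, checking where it meets the axes: among the integer gridlines, it crosses the x-axis at x ∈ {-1, 1}.
Finally, assembling these constraints gives the stated polynomial.

x^2 + 3*y^2 + 2*z^2 - 1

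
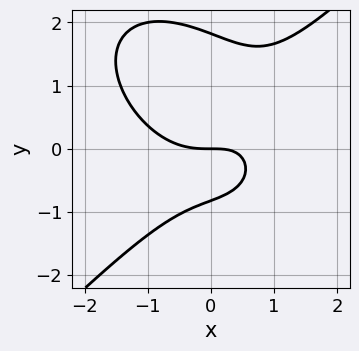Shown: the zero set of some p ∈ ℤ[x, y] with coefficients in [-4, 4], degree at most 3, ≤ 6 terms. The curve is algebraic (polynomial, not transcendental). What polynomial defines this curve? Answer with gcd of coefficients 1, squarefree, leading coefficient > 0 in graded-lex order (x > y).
First, deg p = 3. A generic line meets the curve in up to 3 points.
Next, observable constraints: it meets the x-axis at x = 0 (among the integer gridlines); it meets the y-axis at y = 0 (among the integer gridlines).
Finally, these observations pin down the coefficients.

2*x^3 - 2*y^3 - 2*x*y + 2*y^2 + 3*y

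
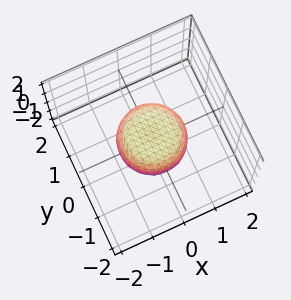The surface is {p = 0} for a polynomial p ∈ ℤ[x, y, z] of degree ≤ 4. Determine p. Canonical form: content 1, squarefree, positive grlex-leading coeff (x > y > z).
2*x^4 + 4*x^2*y^2 + 2*y^4 - x^2 - y^2 + 2*z^2 - 1

deg p = 4.
Symmetry: every cross-section ⟂ z is a circle, so x, y appear only via x² + y².
Observable constraints: a circular section at z = 0 has radius exactly 1; among the integer gridlines, it crosses the y-axis at y ∈ {-1, 1}; among the integer gridlines, it crosses the x-axis at x ∈ {-1, 1}.
Matching integer coefficients to the picture gives p.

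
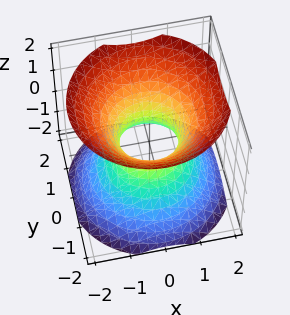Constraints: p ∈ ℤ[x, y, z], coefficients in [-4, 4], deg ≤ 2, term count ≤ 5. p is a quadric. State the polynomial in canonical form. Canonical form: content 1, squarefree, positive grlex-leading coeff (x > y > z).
3*x^2 + 3*y^2 - 3*z^2 - 2

(a) Degree: one connected sheet with a waist; a quadric, so deg p = 2.
(b) Symmetries: mirror symmetry z ↦ −z ⇒ only even powers of z; the surface is invariant under rotation about z: p = q(x² + y², z).
(c) Reading off the gridlines: a circular section at z = 0 has radius between 0 and 1; it misses every integer gridline on the z-axis.
(d) Matching integer coefficients to the picture gives p.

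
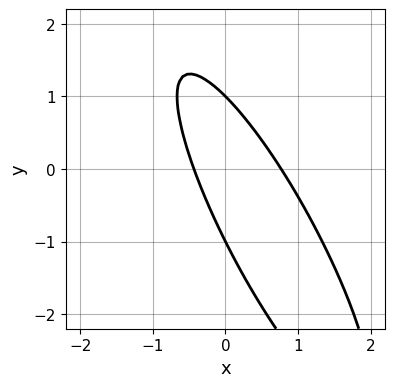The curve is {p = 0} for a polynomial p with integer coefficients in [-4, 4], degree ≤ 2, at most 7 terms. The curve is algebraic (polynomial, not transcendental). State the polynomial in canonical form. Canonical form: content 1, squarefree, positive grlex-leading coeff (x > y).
3*x^2 + 3*x*y + y^2 - x - 1

First, degree: the shape is more complex than any degree-1 curve, so deg p = 2.
Next, observable constraints: the y-axis gridline crossings are at y ∈ {-1, 1}.
Finally, together with the visible shape, these determine p as stated.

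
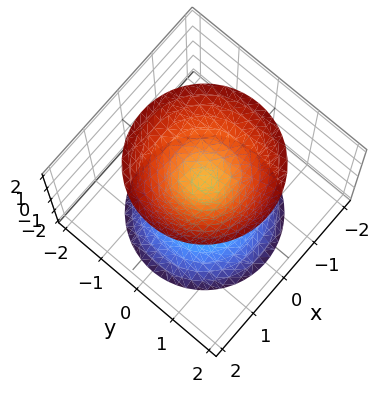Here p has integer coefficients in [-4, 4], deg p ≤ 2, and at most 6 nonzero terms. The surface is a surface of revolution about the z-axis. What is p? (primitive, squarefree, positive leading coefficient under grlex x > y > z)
3*x^2 + 3*y^2 - 2*z^2 + 1

1. I count 2 distinct pieces.
2. The degree is 2 — the shape is more complex than any degree-1 surface.
3. Symmetry: the z-axis is an axis of rotation, so x and y enter only as x² + y².
4. Observable constraints: a circular section at z = -1 has radius between 0 and 1; the surface avoids every integer y-axis point in the box; the surface avoids every integer x-axis point in the box.
5. These observations pin down the coefficients.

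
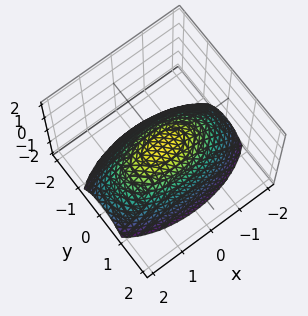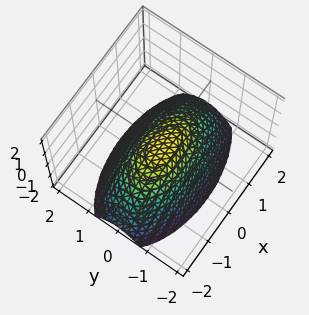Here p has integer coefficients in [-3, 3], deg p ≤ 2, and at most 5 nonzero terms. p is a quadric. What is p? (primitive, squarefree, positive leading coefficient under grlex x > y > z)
First, deg p = 2. A single bowl opening along one axis; a quadric.
Then, symmetries: the x ↦ −x reflection is a symmetry, so x appears only in even powers; the y ↦ −y reflection is a symmetry, so y appears only in even powers.
Then, checking where it meets the axes: it meets the z-axis at z = 0 (among the integer gridlines); it crosses the y-axis at the gridline y = 0; it crosses the x-axis at the gridline x = 0.
Finally, putting this together gives p.

x^2 + 3*y^2 + 3*z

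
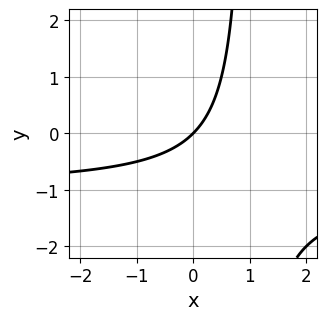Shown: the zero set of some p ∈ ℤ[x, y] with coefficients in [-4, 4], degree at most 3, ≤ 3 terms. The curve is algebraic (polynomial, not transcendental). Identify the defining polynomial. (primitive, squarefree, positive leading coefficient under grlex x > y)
x*y + x - y

The degree is 2 — no degree-1 curve has this shape.
Checking where it meets the axes: one x-axis crossing is at x = 0; one y-axis crossing is at y = 0.
Assembling these constraints gives the stated polynomial.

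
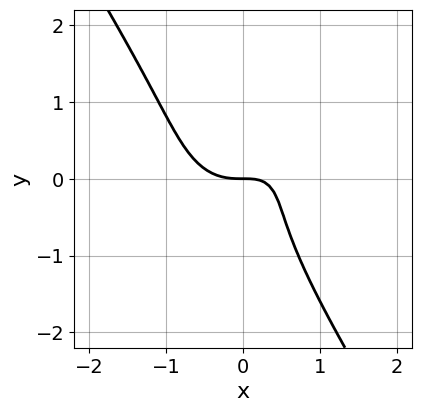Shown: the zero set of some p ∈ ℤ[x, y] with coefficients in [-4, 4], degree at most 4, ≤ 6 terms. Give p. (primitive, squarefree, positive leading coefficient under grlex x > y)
(a) deg p = 3. The shape is more complex than any degree-2 curve.
(b) Checking where it meets the axes: one y-axis crossing is at y = 0; one x-axis crossing is at x = 0.
(c) These observations pin down the coefficients.

3*x^3 + 2*x*y^2 + 2*y^3 - 2*x*y + 2*y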